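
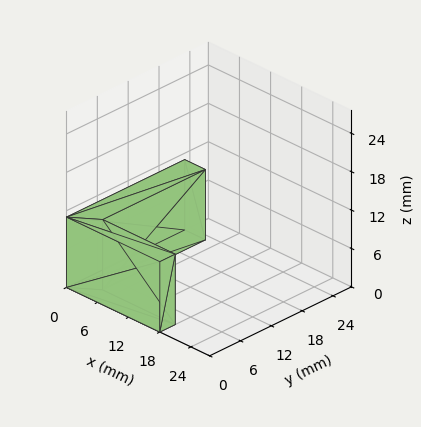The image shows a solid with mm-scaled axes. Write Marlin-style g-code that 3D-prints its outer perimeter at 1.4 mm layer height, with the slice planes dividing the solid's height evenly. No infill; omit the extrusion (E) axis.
Reading the render: the shape is an L-shaped prism: outer 18 × 23 mm, arm thicknesses ≈ 3 mm (horizontal) and 4 mm (vertical), extruded 11 mm in z (dimensions read to the nearest mm from the axis ticks). For the g-code, the solid's height is divided into equal slices at the stated Δz and each level perimeter traced with G1 moves after a G0 lift.

; perimeter-only toolpath
G21 ; units = mm
G90 ; absolute positioning
G28 ; home
; layer 1
G0 Z1.4
G0 X0.0 Y0.0
G1 X18.0 Y0.0
G1 X18.0 Y3.0
G1 X4.0 Y3.0
G1 X4.0 Y23.0
G1 X0.0 Y23.0
G1 X0.0 Y0.0
; layer 2
G0 Z2.8
G0 X0.0 Y0.0
G1 X18.0 Y0.0
G1 X18.0 Y3.0
G1 X4.0 Y3.0
G1 X4.0 Y23.0
G1 X0.0 Y23.0
G1 X0.0 Y0.0
; layer 3
G0 Z4.1
G0 X0.0 Y0.0
G1 X18.0 Y0.0
G1 X18.0 Y3.0
G1 X4.0 Y3.0
G1 X4.0 Y23.0
G1 X0.0 Y23.0
G1 X0.0 Y0.0
; layer 4
G0 Z5.5
G0 X0.0 Y0.0
G1 X18.0 Y0.0
G1 X18.0 Y3.0
G1 X4.0 Y3.0
G1 X4.0 Y23.0
G1 X0.0 Y23.0
G1 X0.0 Y0.0
; layer 5
G0 Z6.9
G0 X0.0 Y0.0
G1 X18.0 Y0.0
G1 X18.0 Y3.0
G1 X4.0 Y3.0
G1 X4.0 Y23.0
G1 X0.0 Y23.0
G1 X0.0 Y0.0
; layer 6
G0 Z8.2
G0 X0.0 Y0.0
G1 X18.0 Y0.0
G1 X18.0 Y3.0
G1 X4.0 Y3.0
G1 X4.0 Y23.0
G1 X0.0 Y23.0
G1 X0.0 Y0.0
; layer 7
G0 Z9.6
G0 X0.0 Y0.0
G1 X18.0 Y0.0
G1 X18.0 Y3.0
G1 X4.0 Y3.0
G1 X4.0 Y23.0
G1 X0.0 Y23.0
G1 X0.0 Y0.0
; layer 8
G0 Z11.0
G0 X0.0 Y0.0
G1 X18.0 Y0.0
G1 X18.0 Y3.0
G1 X4.0 Y3.0
G1 X4.0 Y23.0
G1 X0.0 Y23.0
G1 X0.0 Y0.0
M2 ; end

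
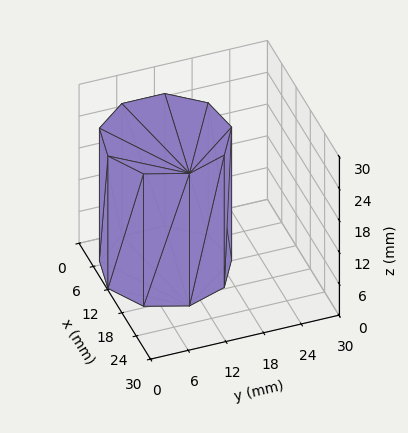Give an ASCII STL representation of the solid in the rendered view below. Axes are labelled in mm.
Reading the render: the shape is a regular 9-sided prism (a cylinder approximated with 9 flat sides), circumscribed radius ≈ 10 mm, height ≈ 25 mm (dimensions read to the nearest mm from the axis ticks). For the STL, each face is triangulated and given an outward normal.

solid part
  facet normal 0.0000 0.0000 -1.0000
    outer loop
      vertex 11.736 19.848 0.000
      vertex 17.660 16.428 0.000
      vertex 20.000 10.000 0.000
    endloop
  endfacet
  facet normal 0.0000 0.0000 -1.0000
    outer loop
      vertex 5.000 18.660 0.000
      vertex 11.736 19.848 0.000
      vertex 20.000 10.000 0.000
    endloop
  endfacet
  facet normal 0.0000 0.0000 -1.0000
    outer loop
      vertex 0.603 13.420 0.000
      vertex 5.000 18.660 0.000
      vertex 20.000 10.000 0.000
    endloop
  endfacet
  facet normal 0.0000 0.0000 -1.0000
    outer loop
      vertex 0.603 6.580 0.000
      vertex 0.603 13.420 0.000
      vertex 20.000 10.000 0.000
    endloop
  endfacet
  facet normal 0.0000 0.0000 -1.0000
    outer loop
      vertex 5.000 1.340 0.000
      vertex 0.603 6.580 0.000
      vertex 20.000 10.000 0.000
    endloop
  endfacet
  facet normal 0.0000 0.0000 -1.0000
    outer loop
      vertex 11.736 0.152 0.000
      vertex 5.000 1.340 0.000
      vertex 20.000 10.000 0.000
    endloop
  endfacet
  facet normal 0.0000 0.0000 -1.0000
    outer loop
      vertex 17.660 3.572 0.000
      vertex 11.736 0.152 0.000
      vertex 20.000 10.000 0.000
    endloop
  endfacet
  facet normal 0.0000 0.0000 1.0000
    outer loop
      vertex 20.000 10.000 25.000
      vertex 17.660 16.428 25.000
      vertex 11.736 19.848 25.000
    endloop
  endfacet
  facet normal 0.0000 0.0000 1.0000
    outer loop
      vertex 20.000 10.000 25.000
      vertex 11.736 19.848 25.000
      vertex 5.000 18.660 25.000
    endloop
  endfacet
  facet normal 0.0000 0.0000 1.0000
    outer loop
      vertex 20.000 10.000 25.000
      vertex 5.000 18.660 25.000
      vertex 0.603 13.420 25.000
    endloop
  endfacet
  facet normal 0.0000 0.0000 1.0000
    outer loop
      vertex 20.000 10.000 25.000
      vertex 0.603 13.420 25.000
      vertex 0.603 6.580 25.000
    endloop
  endfacet
  facet normal 0.0000 0.0000 1.0000
    outer loop
      vertex 20.000 10.000 25.000
      vertex 0.603 6.580 25.000
      vertex 5.000 1.340 25.000
    endloop
  endfacet
  facet normal 0.0000 0.0000 1.0000
    outer loop
      vertex 20.000 10.000 25.000
      vertex 5.000 1.340 25.000
      vertex 11.736 0.152 25.000
    endloop
  endfacet
  facet normal 0.0000 0.0000 1.0000
    outer loop
      vertex 20.000 10.000 25.000
      vertex 11.736 0.152 25.000
      vertex 17.660 3.572 25.000
    endloop
  endfacet
  facet normal 0.9397 0.3421 0.0000
    outer loop
      vertex 20.000 10.000 0.000
      vertex 17.660 16.428 0.000
      vertex 17.660 16.428 25.000
    endloop
  endfacet
  facet normal 0.9397 0.3421 0.0000
    outer loop
      vertex 20.000 10.000 0.000
      vertex 17.660 16.428 25.000
      vertex 20.000 10.000 25.000
    endloop
  endfacet
  facet normal 0.5000 0.8660 0.0000
    outer loop
      vertex 17.660 16.428 0.000
      vertex 11.736 19.848 0.000
      vertex 11.736 19.848 25.000
    endloop
  endfacet
  facet normal 0.5000 0.8660 0.0000
    outer loop
      vertex 17.660 16.428 0.000
      vertex 11.736 19.848 25.000
      vertex 17.660 16.428 25.000
    endloop
  endfacet
  facet normal -0.1737 0.9848 0.0000
    outer loop
      vertex 11.736 19.848 0.000
      vertex 5.000 18.660 0.000
      vertex 5.000 18.660 25.000
    endloop
  endfacet
  facet normal -0.1737 0.9848 0.0000
    outer loop
      vertex 11.736 19.848 0.000
      vertex 5.000 18.660 25.000
      vertex 11.736 19.848 25.000
    endloop
  endfacet
  facet normal -0.7660 0.6428 0.0000
    outer loop
      vertex 5.000 18.660 0.000
      vertex 0.603 13.420 0.000
      vertex 0.603 13.420 25.000
    endloop
  endfacet
  facet normal -0.7660 0.6428 0.0000
    outer loop
      vertex 5.000 18.660 0.000
      vertex 0.603 13.420 25.000
      vertex 5.000 18.660 25.000
    endloop
  endfacet
  facet normal -1.0000 0.0000 0.0000
    outer loop
      vertex 0.603 13.420 0.000
      vertex 0.603 6.580 0.000
      vertex 0.603 6.580 25.000
    endloop
  endfacet
  facet normal -1.0000 0.0000 0.0000
    outer loop
      vertex 0.603 13.420 0.000
      vertex 0.603 6.580 25.000
      vertex 0.603 13.420 25.000
    endloop
  endfacet
  facet normal -0.7660 -0.6428 0.0000
    outer loop
      vertex 0.603 6.580 0.000
      vertex 5.000 1.340 0.000
      vertex 5.000 1.340 25.000
    endloop
  endfacet
  facet normal -0.7660 -0.6428 0.0000
    outer loop
      vertex 0.603 6.580 0.000
      vertex 5.000 1.340 25.000
      vertex 0.603 6.580 25.000
    endloop
  endfacet
  facet normal -0.1737 -0.9848 0.0000
    outer loop
      vertex 5.000 1.340 0.000
      vertex 11.736 0.152 0.000
      vertex 11.736 0.152 25.000
    endloop
  endfacet
  facet normal -0.1737 -0.9848 0.0000
    outer loop
      vertex 5.000 1.340 0.000
      vertex 11.736 0.152 25.000
      vertex 5.000 1.340 25.000
    endloop
  endfacet
  facet normal 0.5000 -0.8660 0.0000
    outer loop
      vertex 11.736 0.152 0.000
      vertex 17.660 3.572 0.000
      vertex 17.660 3.572 25.000
    endloop
  endfacet
  facet normal 0.5000 -0.8660 0.0000
    outer loop
      vertex 11.736 0.152 0.000
      vertex 17.660 3.572 25.000
      vertex 11.736 0.152 25.000
    endloop
  endfacet
  facet normal 0.9397 -0.3421 0.0000
    outer loop
      vertex 17.660 3.572 0.000
      vertex 20.000 10.000 0.000
      vertex 20.000 10.000 25.000
    endloop
  endfacet
  facet normal 0.9397 -0.3421 0.0000
    outer loop
      vertex 17.660 3.572 0.000
      vertex 20.000 10.000 25.000
      vertex 17.660 3.572 25.000
    endloop
  endfacet
endsolid part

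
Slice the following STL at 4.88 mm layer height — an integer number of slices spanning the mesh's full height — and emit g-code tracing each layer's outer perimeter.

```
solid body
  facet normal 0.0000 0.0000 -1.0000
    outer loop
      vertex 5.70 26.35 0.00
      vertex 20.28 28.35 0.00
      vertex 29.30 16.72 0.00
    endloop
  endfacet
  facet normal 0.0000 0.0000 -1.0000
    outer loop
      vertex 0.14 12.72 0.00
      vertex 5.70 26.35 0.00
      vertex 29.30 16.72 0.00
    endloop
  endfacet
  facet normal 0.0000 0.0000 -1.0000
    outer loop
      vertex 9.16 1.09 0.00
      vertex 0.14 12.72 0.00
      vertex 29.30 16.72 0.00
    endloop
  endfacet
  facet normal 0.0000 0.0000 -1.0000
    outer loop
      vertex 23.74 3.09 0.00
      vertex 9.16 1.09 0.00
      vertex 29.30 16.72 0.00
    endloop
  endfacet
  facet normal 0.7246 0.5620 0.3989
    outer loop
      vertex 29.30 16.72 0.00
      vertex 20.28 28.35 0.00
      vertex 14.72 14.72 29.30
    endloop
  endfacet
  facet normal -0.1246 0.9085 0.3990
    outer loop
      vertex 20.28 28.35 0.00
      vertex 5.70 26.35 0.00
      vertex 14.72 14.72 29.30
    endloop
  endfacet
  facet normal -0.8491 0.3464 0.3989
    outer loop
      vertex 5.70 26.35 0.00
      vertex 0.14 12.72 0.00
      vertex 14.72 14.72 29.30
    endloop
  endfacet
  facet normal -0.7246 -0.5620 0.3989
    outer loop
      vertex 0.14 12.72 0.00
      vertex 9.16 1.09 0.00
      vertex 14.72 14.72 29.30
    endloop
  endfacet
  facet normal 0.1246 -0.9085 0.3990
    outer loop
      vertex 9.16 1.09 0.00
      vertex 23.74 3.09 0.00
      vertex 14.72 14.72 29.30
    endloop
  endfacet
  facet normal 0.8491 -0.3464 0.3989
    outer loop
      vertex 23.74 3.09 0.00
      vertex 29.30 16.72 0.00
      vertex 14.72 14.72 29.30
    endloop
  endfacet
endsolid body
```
; perimeter-only toolpath
G21 ; units = mm
G90 ; absolute positioning
G28 ; home
; layer 1
G0 Z4.88
G0 X26.87 Y16.39
G1 X19.35 Y26.08
G1 X7.20 Y24.41
G1 X2.57 Y13.05
G1 X10.09 Y3.36
G1 X22.24 Y5.03
G1 X26.87 Y16.39
; layer 2
G0 Z9.77
G0 X24.44 Y16.05
G1 X18.43 Y23.81
G1 X8.71 Y22.47
G1 X5.00 Y13.39
G1 X11.01 Y5.63
G1 X20.73 Y6.97
G1 X24.44 Y16.05
; layer 3
G0 Z14.65
G0 X22.01 Y15.72
G1 X17.50 Y21.54
G1 X10.21 Y20.54
G1 X7.43 Y13.72
G1 X11.94 Y7.91
G1 X19.23 Y8.91
G1 X22.01 Y15.72
; layer 4
G0 Z19.53
G0 X19.58 Y15.39
G1 X16.57 Y19.26
G1 X11.71 Y18.60
G1 X9.86 Y14.05
G1 X12.87 Y10.18
G1 X17.73 Y10.84
G1 X19.58 Y15.39
; layer 5
G0 Z24.42
G0 X17.15 Y15.05
G1 X15.65 Y16.99
G1 X13.22 Y16.66
G1 X12.29 Y14.39
G1 X13.79 Y12.45
G1 X16.22 Y12.78
G1 X17.15 Y15.05
M2 ; end

The solid is a regular 6-sided pyramid, base circumscribed radius ≈ 14.7 mm, apex at z ≈ 29.3 mm. Slicing at Δz = 4.88 mm — 6 equal slices spanning the solid's height, so layer i sits at z = i·h/6 — gives 5 non-empty perimeters. Each is a 6-segment closed polygon; G0 lifts to the layer z and rapids to the start vertex, then G1 traces the edges. The cross-section shrinks linearly with z (the slice at the apex is degenerate and omitted).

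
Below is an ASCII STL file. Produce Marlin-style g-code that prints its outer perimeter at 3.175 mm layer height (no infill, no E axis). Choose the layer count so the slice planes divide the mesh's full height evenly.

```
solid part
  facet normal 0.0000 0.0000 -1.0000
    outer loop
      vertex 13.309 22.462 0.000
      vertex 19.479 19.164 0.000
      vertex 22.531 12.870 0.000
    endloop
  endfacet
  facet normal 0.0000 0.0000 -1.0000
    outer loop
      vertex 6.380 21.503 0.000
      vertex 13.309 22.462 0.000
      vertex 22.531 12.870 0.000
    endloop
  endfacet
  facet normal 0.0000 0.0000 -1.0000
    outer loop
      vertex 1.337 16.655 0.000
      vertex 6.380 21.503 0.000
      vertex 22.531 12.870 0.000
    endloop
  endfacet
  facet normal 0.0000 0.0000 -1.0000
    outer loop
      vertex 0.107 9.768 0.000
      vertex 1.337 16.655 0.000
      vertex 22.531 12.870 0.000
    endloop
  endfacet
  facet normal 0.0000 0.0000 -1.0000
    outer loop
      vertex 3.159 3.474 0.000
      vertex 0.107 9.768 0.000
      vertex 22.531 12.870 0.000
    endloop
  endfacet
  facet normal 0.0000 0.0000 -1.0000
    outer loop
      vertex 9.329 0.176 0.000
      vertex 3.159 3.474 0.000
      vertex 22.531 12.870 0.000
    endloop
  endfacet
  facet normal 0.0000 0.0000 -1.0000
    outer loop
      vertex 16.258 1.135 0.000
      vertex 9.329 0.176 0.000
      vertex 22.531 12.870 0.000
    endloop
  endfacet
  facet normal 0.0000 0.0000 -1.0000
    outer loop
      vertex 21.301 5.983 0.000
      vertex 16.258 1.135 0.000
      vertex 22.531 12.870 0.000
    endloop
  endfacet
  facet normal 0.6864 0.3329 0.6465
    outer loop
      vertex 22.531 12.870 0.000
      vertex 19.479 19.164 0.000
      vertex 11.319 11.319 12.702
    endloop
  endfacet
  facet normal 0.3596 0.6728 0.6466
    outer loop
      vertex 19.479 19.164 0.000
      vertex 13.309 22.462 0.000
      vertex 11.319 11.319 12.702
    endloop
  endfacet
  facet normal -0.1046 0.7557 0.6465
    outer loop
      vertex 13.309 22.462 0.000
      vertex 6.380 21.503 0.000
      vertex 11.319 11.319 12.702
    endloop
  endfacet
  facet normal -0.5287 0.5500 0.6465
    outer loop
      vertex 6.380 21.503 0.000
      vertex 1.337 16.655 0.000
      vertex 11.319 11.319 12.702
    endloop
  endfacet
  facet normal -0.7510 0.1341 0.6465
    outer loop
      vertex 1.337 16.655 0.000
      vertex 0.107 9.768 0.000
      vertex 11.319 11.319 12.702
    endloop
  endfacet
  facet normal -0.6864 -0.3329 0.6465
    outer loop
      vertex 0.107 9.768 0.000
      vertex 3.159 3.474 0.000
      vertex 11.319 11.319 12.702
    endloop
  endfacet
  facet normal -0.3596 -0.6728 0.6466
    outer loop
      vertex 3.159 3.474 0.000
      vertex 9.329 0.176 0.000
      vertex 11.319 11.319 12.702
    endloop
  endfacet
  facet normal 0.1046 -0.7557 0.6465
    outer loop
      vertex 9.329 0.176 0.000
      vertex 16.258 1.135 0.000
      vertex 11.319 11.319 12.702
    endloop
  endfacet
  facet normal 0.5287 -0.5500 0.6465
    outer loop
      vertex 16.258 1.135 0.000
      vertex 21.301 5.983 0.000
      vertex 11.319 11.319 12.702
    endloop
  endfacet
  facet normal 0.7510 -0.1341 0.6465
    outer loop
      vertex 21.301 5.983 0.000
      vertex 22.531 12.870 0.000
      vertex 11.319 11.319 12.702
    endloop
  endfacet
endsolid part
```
; perimeter-only toolpath
G21 ; units = mm
G90 ; absolute positioning
G28 ; home
; layer 1
G0 Z3.175
G0 X19.728 Y12.482
G1 X17.439 Y17.203
G1 X12.812 Y19.676
G1 X7.615 Y18.957
G1 X3.833 Y15.321
G1 X2.910 Y10.156
G1 X5.199 Y5.435
G1 X9.827 Y2.962
G1 X15.023 Y3.681
G1 X18.805 Y7.317
G1 X19.728 Y12.482
; layer 2
G0 Z6.351
G0 X16.925 Y12.095
G1 X15.399 Y15.242
G1 X12.314 Y16.890
G1 X8.850 Y16.411
G1 X6.328 Y13.987
G1 X5.713 Y10.544
G1 X7.239 Y7.397
G1 X10.324 Y5.748
G1 X13.788 Y6.227
G1 X16.310 Y8.651
G1 X16.925 Y12.095
; layer 3
G0 Z9.527
G0 X14.122 Y11.707
G1 X13.359 Y13.280
G1 X11.816 Y14.105
G1 X10.084 Y13.865
G1 X8.824 Y12.653
G1 X8.516 Y10.931
G1 X9.279 Y9.358
G1 X10.822 Y8.533
G1 X12.554 Y8.773
G1 X13.814 Y9.985
G1 X14.122 Y11.707
M2 ; end

The solid is a regular 10-sided pyramid, base circumscribed radius ≈ 11.3 mm, apex at z ≈ 12.7 mm. Slicing at Δz = 3.175 mm — 4 equal slices spanning the solid's height, so layer i sits at z = i·h/4 — gives 3 non-empty perimeters. Each is a 10-segment closed polygon; G0 lifts to the layer z and rapids to the start vertex, then G1 traces the edges. The cross-section shrinks linearly with z (the slice at the apex is degenerate and omitted).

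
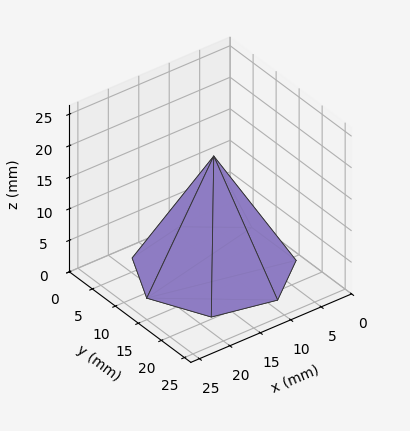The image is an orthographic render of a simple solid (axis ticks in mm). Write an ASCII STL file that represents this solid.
Reading the render: the shape is a regular 7-sided pyramid, base circumscribed radius ≈ 11 mm, apex at z ≈ 18 mm (dimensions read to the nearest mm from the axis ticks). For the STL, each face is triangulated and given an outward normal.

solid part
  facet normal 0.0000 0.0000 -1.0000
    outer loop
      vertex 8.6 21.7 0.0
      vertex 17.9 19.6 0.0
      vertex 22.0 11.0 0.0
    endloop
  endfacet
  facet normal 0.0000 0.0000 -1.0000
    outer loop
      vertex 1.1 15.8 0.0
      vertex 8.6 21.7 0.0
      vertex 22.0 11.0 0.0
    endloop
  endfacet
  facet normal 0.0000 0.0000 -1.0000
    outer loop
      vertex 1.1 6.2 0.0
      vertex 1.1 15.8 0.0
      vertex 22.0 11.0 0.0
    endloop
  endfacet
  facet normal 0.0000 0.0000 -1.0000
    outer loop
      vertex 8.6 0.3 0.0
      vertex 1.1 6.2 0.0
      vertex 22.0 11.0 0.0
    endloop
  endfacet
  facet normal 0.0000 0.0000 -1.0000
    outer loop
      vertex 17.9 2.4 0.0
      vertex 8.6 0.3 0.0
      vertex 22.0 11.0 0.0
    endloop
  endfacet
  facet normal 0.7904 0.3768 0.4830
    outer loop
      vertex 22.0 11.0 0.0
      vertex 17.9 19.6 0.0
      vertex 11.0 11.0 18.0
    endloop
  endfacet
  facet normal 0.1930 0.8545 0.4822
    outer loop
      vertex 17.9 19.6 0.0
      vertex 8.6 21.7 0.0
      vertex 11.0 11.0 18.0
    endloop
  endfacet
  facet normal -0.5418 0.6888 0.4817
    outer loop
      vertex 8.6 21.7 0.0
      vertex 1.1 15.8 0.0
      vertex 11.0 11.0 18.0
    endloop
  endfacet
  facet normal -0.8762 0.0000 0.4819
    outer loop
      vertex 1.1 15.8 0.0
      vertex 1.1 6.2 0.0
      vertex 11.0 11.0 18.0
    endloop
  endfacet
  facet normal -0.5418 -0.6888 0.4817
    outer loop
      vertex 1.1 6.2 0.0
      vertex 8.6 0.3 0.0
      vertex 11.0 11.0 18.0
    endloop
  endfacet
  facet normal 0.1930 -0.8545 0.4822
    outer loop
      vertex 8.6 0.3 0.0
      vertex 17.9 2.4 0.0
      vertex 11.0 11.0 18.0
    endloop
  endfacet
  facet normal 0.7904 -0.3768 0.4830
    outer loop
      vertex 17.9 2.4 0.0
      vertex 22.0 11.0 0.0
      vertex 11.0 11.0 18.0
    endloop
  endfacet
endsolid part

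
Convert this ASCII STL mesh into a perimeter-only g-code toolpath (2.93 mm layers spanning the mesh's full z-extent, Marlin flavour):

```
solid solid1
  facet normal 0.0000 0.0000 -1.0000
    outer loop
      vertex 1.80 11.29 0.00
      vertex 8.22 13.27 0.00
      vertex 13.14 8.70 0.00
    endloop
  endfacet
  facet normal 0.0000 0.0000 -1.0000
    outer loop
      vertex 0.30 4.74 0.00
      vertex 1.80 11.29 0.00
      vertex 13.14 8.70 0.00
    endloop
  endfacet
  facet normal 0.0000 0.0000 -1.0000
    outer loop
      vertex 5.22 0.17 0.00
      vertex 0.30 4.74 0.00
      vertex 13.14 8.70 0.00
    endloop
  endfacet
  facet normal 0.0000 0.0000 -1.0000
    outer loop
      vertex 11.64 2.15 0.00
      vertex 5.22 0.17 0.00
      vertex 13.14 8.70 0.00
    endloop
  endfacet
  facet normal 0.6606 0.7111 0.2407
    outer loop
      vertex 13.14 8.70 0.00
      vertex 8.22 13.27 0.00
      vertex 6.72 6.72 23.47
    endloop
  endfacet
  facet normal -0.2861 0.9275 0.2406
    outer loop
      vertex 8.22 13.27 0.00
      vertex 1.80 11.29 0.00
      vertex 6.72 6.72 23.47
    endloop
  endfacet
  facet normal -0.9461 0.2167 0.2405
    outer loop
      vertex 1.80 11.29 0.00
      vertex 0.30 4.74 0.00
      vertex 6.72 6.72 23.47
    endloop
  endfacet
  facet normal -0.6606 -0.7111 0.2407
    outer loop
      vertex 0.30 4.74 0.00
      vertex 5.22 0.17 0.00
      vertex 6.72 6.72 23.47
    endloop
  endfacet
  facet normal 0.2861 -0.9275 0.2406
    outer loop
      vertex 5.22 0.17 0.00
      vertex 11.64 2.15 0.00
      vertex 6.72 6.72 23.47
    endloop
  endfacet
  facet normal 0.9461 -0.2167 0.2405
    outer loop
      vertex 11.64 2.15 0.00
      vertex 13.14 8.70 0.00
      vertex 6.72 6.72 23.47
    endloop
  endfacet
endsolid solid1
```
; perimeter-only toolpath
G21 ; units = mm
G90 ; absolute positioning
G28 ; home
; layer 1
G0 Z2.93
G0 X12.34 Y8.45
G1 X8.03 Y12.45
G1 X2.42 Y10.72
G1 X1.10 Y4.99
G1 X5.41 Y0.99
G1 X11.03 Y2.72
G1 X12.34 Y8.45
; layer 2
G0 Z5.87
G0 X11.54 Y8.21
G1 X7.85 Y11.63
G1 X3.03 Y10.15
G1 X1.90 Y5.24
G1 X5.59 Y1.81
G1 X10.41 Y3.29
G1 X11.54 Y8.21
; layer 3
G0 Z8.80
G0 X10.73 Y7.96
G1 X7.66 Y10.81
G1 X3.65 Y9.58
G1 X2.71 Y5.48
G1 X5.78 Y2.63
G1 X9.79 Y3.86
G1 X10.73 Y7.96
; layer 4
G0 Z11.73
G0 X9.93 Y7.71
G1 X7.47 Y9.99
G1 X4.26 Y9.00
G1 X3.51 Y5.73
G1 X5.97 Y3.44
G1 X9.18 Y4.43
G1 X9.93 Y7.71
; layer 5
G0 Z14.67
G0 X9.13 Y7.46
G1 X7.28 Y9.18
G1 X4.88 Y8.43
G1 X4.31 Y5.98
G1 X6.16 Y4.26
G1 X8.57 Y5.01
G1 X9.13 Y7.46
; layer 6
G0 Z17.60
G0 X8.32 Y7.21
G1 X7.10 Y8.36
G1 X5.49 Y7.86
G1 X5.12 Y6.22
G1 X6.34 Y5.08
G1 X7.95 Y5.58
G1 X8.32 Y7.21
; layer 7
G0 Z20.54
G0 X7.52 Y6.97
G1 X6.91 Y7.54
G1 X6.10 Y7.29
G1 X5.92 Y6.47
G1 X6.53 Y5.90
G1 X7.33 Y6.15
G1 X7.52 Y6.97
M2 ; end

The solid is a regular 6-sided pyramid, base circumscribed radius ≈ 6.72 mm, apex at z ≈ 23.5 mm. Slicing at Δz = 2.93 mm — 8 equal slices spanning the solid's height, so layer i sits at z = i·h/8 — gives 7 non-empty perimeters. Each is a 6-segment closed polygon; G0 lifts to the layer z and rapids to the start vertex, then G1 traces the edges. The cross-section shrinks linearly with z (the slice at the apex is degenerate and omitted).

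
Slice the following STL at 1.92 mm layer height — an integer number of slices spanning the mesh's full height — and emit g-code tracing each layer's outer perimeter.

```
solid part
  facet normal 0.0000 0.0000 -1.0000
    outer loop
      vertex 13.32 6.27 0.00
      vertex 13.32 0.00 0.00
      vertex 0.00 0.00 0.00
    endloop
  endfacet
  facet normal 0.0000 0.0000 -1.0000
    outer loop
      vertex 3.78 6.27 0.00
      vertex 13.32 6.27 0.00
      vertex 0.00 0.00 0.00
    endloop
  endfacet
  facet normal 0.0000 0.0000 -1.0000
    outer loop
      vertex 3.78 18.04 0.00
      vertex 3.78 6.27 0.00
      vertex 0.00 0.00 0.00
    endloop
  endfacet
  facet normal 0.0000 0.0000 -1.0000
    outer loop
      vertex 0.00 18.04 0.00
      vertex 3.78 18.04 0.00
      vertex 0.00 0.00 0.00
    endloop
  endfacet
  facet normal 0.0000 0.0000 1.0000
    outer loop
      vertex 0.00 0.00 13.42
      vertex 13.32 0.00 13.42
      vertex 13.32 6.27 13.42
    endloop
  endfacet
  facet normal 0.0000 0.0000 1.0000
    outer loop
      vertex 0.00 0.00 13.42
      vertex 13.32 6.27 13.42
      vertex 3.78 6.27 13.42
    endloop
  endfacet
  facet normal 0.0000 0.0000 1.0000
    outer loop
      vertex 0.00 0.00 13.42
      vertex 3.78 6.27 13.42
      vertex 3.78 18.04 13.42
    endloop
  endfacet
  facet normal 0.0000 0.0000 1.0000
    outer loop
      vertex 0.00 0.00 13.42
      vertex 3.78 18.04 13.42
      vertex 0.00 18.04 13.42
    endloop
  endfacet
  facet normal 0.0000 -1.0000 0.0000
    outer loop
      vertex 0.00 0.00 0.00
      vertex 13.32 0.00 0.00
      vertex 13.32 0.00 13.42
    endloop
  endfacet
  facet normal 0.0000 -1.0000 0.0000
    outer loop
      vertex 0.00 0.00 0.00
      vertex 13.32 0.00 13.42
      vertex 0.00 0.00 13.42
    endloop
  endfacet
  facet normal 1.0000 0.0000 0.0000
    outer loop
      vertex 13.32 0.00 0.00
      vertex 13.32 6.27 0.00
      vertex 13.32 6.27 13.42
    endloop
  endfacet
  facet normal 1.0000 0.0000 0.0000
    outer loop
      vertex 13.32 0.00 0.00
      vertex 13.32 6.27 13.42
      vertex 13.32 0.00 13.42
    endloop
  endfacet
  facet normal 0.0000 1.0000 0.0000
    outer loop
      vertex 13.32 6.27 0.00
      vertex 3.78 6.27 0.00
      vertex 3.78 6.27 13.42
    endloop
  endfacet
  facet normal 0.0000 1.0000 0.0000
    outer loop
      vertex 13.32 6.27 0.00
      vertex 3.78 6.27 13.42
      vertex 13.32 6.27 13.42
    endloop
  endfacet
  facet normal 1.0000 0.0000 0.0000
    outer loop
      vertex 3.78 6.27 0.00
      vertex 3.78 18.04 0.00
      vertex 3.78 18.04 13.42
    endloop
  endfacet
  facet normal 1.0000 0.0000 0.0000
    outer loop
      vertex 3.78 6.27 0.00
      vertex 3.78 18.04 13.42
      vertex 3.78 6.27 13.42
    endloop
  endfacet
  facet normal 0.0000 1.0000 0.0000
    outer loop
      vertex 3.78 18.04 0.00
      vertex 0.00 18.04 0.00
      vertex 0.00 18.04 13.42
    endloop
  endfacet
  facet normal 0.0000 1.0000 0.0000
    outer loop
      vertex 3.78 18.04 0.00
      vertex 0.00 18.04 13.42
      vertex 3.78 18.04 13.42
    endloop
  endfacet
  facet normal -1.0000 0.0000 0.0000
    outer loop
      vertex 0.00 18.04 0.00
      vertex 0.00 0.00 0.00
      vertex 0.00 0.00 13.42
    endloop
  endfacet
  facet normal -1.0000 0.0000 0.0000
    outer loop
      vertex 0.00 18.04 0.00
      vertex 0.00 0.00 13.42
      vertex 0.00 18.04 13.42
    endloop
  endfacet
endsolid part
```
; perimeter-only toolpath
G21 ; units = mm
G90 ; absolute positioning
G28 ; home
; layer 1
G0 Z1.92
G0 X0.00 Y0.00
G1 X13.32 Y0.00
G1 X13.32 Y6.27
G1 X3.78 Y6.27
G1 X3.78 Y18.04
G1 X0.00 Y18.04
G1 X0.00 Y0.00
; layer 2
G0 Z3.83
G0 X0.00 Y0.00
G1 X13.32 Y0.00
G1 X13.32 Y6.27
G1 X3.78 Y6.27
G1 X3.78 Y18.04
G1 X0.00 Y18.04
G1 X0.00 Y0.00
; layer 3
G0 Z5.75
G0 X0.00 Y0.00
G1 X13.32 Y0.00
G1 X13.32 Y6.27
G1 X3.78 Y6.27
G1 X3.78 Y18.04
G1 X0.00 Y18.04
G1 X0.00 Y0.00
; layer 4
G0 Z7.67
G0 X0.00 Y0.00
G1 X13.32 Y0.00
G1 X13.32 Y6.27
G1 X3.78 Y6.27
G1 X3.78 Y18.04
G1 X0.00 Y18.04
G1 X0.00 Y0.00
; layer 5
G0 Z9.59
G0 X0.00 Y0.00
G1 X13.32 Y0.00
G1 X13.32 Y6.27
G1 X3.78 Y6.27
G1 X3.78 Y18.04
G1 X0.00 Y18.04
G1 X0.00 Y0.00
; layer 6
G0 Z11.50
G0 X0.00 Y0.00
G1 X13.32 Y0.00
G1 X13.32 Y6.27
G1 X3.78 Y6.27
G1 X3.78 Y18.04
G1 X0.00 Y18.04
G1 X0.00 Y0.00
; layer 7
G0 Z13.42
G0 X0.00 Y0.00
G1 X13.32 Y0.00
G1 X13.32 Y6.27
G1 X3.78 Y6.27
G1 X3.78 Y18.04
G1 X0.00 Y18.04
G1 X0.00 Y0.00
M2 ; end

The solid is an L-shaped prism: outer 13.3 × 18 mm, arm thicknesses ≈ 6.27 mm (horizontal) and 3.78 mm (vertical), extruded 13.4 mm in z. Slicing at Δz = 1.92 mm — 7 equal slices spanning the solid's height, so layer i sits at z = i·h/7 — gives 7 non-empty perimeters. Each is a 6-segment closed polygon; G0 lifts to the layer z and rapids to the start vertex, then G1 traces the edges.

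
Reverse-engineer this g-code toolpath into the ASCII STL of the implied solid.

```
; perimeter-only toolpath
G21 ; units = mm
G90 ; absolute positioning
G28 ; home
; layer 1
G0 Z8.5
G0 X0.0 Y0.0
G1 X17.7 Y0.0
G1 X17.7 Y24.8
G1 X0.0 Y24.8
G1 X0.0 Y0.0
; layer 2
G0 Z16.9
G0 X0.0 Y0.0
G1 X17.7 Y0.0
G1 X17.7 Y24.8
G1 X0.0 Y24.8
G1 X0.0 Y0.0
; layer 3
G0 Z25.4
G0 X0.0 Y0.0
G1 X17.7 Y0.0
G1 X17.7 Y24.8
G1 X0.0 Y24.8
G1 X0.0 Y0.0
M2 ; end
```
solid part
  facet normal 0.0000 0.0000 -1.0000
    outer loop
      vertex 17.7 24.8 0.0
      vertex 17.7 0.0 0.0
      vertex 0.0 0.0 0.0
    endloop
  endfacet
  facet normal 0.0000 0.0000 -1.0000
    outer loop
      vertex 0.0 24.8 0.0
      vertex 17.7 24.8 0.0
      vertex 0.0 0.0 0.0
    endloop
  endfacet
  facet normal 0.0000 0.0000 1.0000
    outer loop
      vertex 0.0 0.0 25.4
      vertex 17.7 0.0 25.4
      vertex 17.7 24.8 25.4
    endloop
  endfacet
  facet normal 0.0000 0.0000 1.0000
    outer loop
      vertex 0.0 0.0 25.4
      vertex 17.7 24.8 25.4
      vertex 0.0 24.8 25.4
    endloop
  endfacet
  facet normal 0.0000 -1.0000 0.0000
    outer loop
      vertex 0.0 0.0 0.0
      vertex 17.7 0.0 0.0
      vertex 17.7 0.0 25.4
    endloop
  endfacet
  facet normal 0.0000 -1.0000 0.0000
    outer loop
      vertex 0.0 0.0 0.0
      vertex 17.7 0.0 25.4
      vertex 0.0 0.0 25.4
    endloop
  endfacet
  facet normal 0.0000 1.0000 0.0000
    outer loop
      vertex 17.7 24.8 25.4
      vertex 17.7 24.8 0.0
      vertex 0.0 24.8 0.0
    endloop
  endfacet
  facet normal 0.0000 1.0000 0.0000
    outer loop
      vertex 0.0 24.8 25.4
      vertex 17.7 24.8 25.4
      vertex 0.0 24.8 0.0
    endloop
  endfacet
  facet normal -1.0000 0.0000 0.0000
    outer loop
      vertex 0.0 24.8 25.4
      vertex 0.0 24.8 0.0
      vertex 0.0 0.0 0.0
    endloop
  endfacet
  facet normal -1.0000 0.0000 0.0000
    outer loop
      vertex 0.0 0.0 25.4
      vertex 0.0 24.8 25.4
      vertex 0.0 0.0 0.0
    endloop
  endfacet
  facet normal 1.0000 0.0000 0.0000
    outer loop
      vertex 17.7 0.0 0.0
      vertex 17.7 24.8 0.0
      vertex 17.7 24.8 25.4
    endloop
  endfacet
  facet normal 1.0000 0.0000 0.0000
    outer loop
      vertex 17.7 0.0 0.0
      vertex 17.7 24.8 25.4
      vertex 17.7 0.0 25.4
    endloop
  endfacet
endsolid part

The G0 Z moves step by Δz≈8.5 mm. Every layer's G1 loop is the same polygon, so the solid is a straight extrusion of it from z=0 to z≈25.4. Closing with flat bottom and top caps and triangulating gives 12 facets — a rectangular box, roughly 17.7 × 24.8 mm footprint and 25.4 mm tall.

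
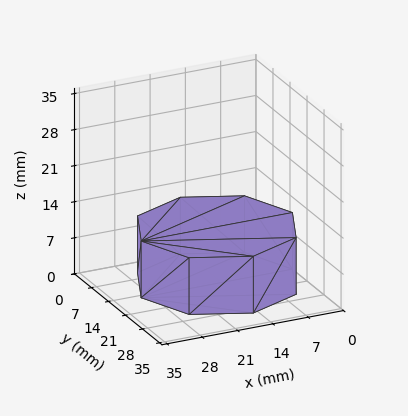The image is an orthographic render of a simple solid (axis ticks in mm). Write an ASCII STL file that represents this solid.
Reading the render: the shape is a regular 8-sided prism (a cylinder approximated with 8 flat sides), circumscribed radius ≈ 15 mm, height ≈ 11 mm (dimensions read to the nearest mm from the axis ticks). For the STL, each face is triangulated and given an outward normal.

solid part
  facet normal 0.0000 0.0000 -1.0000
    outer loop
      vertex 15.00 30.00 0.00
      vertex 25.61 25.61 0.00
      vertex 30.00 15.00 0.00
    endloop
  endfacet
  facet normal 0.0000 0.0000 -1.0000
    outer loop
      vertex 4.39 25.61 0.00
      vertex 15.00 30.00 0.00
      vertex 30.00 15.00 0.00
    endloop
  endfacet
  facet normal 0.0000 0.0000 -1.0000
    outer loop
      vertex 0.00 15.00 0.00
      vertex 4.39 25.61 0.00
      vertex 30.00 15.00 0.00
    endloop
  endfacet
  facet normal 0.0000 0.0000 -1.0000
    outer loop
      vertex 4.39 4.39 0.00
      vertex 0.00 15.00 0.00
      vertex 30.00 15.00 0.00
    endloop
  endfacet
  facet normal 0.0000 0.0000 -1.0000
    outer loop
      vertex 15.00 0.00 0.00
      vertex 4.39 4.39 0.00
      vertex 30.00 15.00 0.00
    endloop
  endfacet
  facet normal 0.0000 0.0000 -1.0000
    outer loop
      vertex 25.61 4.39 0.00
      vertex 15.00 0.00 0.00
      vertex 30.00 15.00 0.00
    endloop
  endfacet
  facet normal 0.0000 0.0000 1.0000
    outer loop
      vertex 30.00 15.00 11.00
      vertex 25.61 25.61 11.00
      vertex 15.00 30.00 11.00
    endloop
  endfacet
  facet normal 0.0000 0.0000 1.0000
    outer loop
      vertex 30.00 15.00 11.00
      vertex 15.00 30.00 11.00
      vertex 4.39 25.61 11.00
    endloop
  endfacet
  facet normal 0.0000 0.0000 1.0000
    outer loop
      vertex 30.00 15.00 11.00
      vertex 4.39 25.61 11.00
      vertex 0.00 15.00 11.00
    endloop
  endfacet
  facet normal 0.0000 0.0000 1.0000
    outer loop
      vertex 30.00 15.00 11.00
      vertex 0.00 15.00 11.00
      vertex 4.39 4.39 11.00
    endloop
  endfacet
  facet normal 0.0000 0.0000 1.0000
    outer loop
      vertex 30.00 15.00 11.00
      vertex 4.39 4.39 11.00
      vertex 15.00 0.00 11.00
    endloop
  endfacet
  facet normal 0.0000 0.0000 1.0000
    outer loop
      vertex 30.00 15.00 11.00
      vertex 15.00 0.00 11.00
      vertex 25.61 4.39 11.00
    endloop
  endfacet
  facet normal 0.9240 0.3823 0.0000
    outer loop
      vertex 30.00 15.00 0.00
      vertex 25.61 25.61 0.00
      vertex 25.61 25.61 11.00
    endloop
  endfacet
  facet normal 0.9240 0.3823 0.0000
    outer loop
      vertex 30.00 15.00 0.00
      vertex 25.61 25.61 11.00
      vertex 30.00 15.00 11.00
    endloop
  endfacet
  facet normal 0.3823 0.9240 0.0000
    outer loop
      vertex 25.61 25.61 0.00
      vertex 15.00 30.00 0.00
      vertex 15.00 30.00 11.00
    endloop
  endfacet
  facet normal 0.3823 0.9240 0.0000
    outer loop
      vertex 25.61 25.61 0.00
      vertex 15.00 30.00 11.00
      vertex 25.61 25.61 11.00
    endloop
  endfacet
  facet normal -0.3823 0.9240 0.0000
    outer loop
      vertex 15.00 30.00 0.00
      vertex 4.39 25.61 0.00
      vertex 4.39 25.61 11.00
    endloop
  endfacet
  facet normal -0.3823 0.9240 0.0000
    outer loop
      vertex 15.00 30.00 0.00
      vertex 4.39 25.61 11.00
      vertex 15.00 30.00 11.00
    endloop
  endfacet
  facet normal -0.9240 0.3823 0.0000
    outer loop
      vertex 4.39 25.61 0.00
      vertex 0.00 15.00 0.00
      vertex 0.00 15.00 11.00
    endloop
  endfacet
  facet normal -0.9240 0.3823 0.0000
    outer loop
      vertex 4.39 25.61 0.00
      vertex 0.00 15.00 11.00
      vertex 4.39 25.61 11.00
    endloop
  endfacet
  facet normal -0.9240 -0.3823 0.0000
    outer loop
      vertex 0.00 15.00 0.00
      vertex 4.39 4.39 0.00
      vertex 4.39 4.39 11.00
    endloop
  endfacet
  facet normal -0.9240 -0.3823 0.0000
    outer loop
      vertex 0.00 15.00 0.00
      vertex 4.39 4.39 11.00
      vertex 0.00 15.00 11.00
    endloop
  endfacet
  facet normal -0.3823 -0.9240 0.0000
    outer loop
      vertex 4.39 4.39 0.00
      vertex 15.00 0.00 0.00
      vertex 15.00 0.00 11.00
    endloop
  endfacet
  facet normal -0.3823 -0.9240 0.0000
    outer loop
      vertex 4.39 4.39 0.00
      vertex 15.00 0.00 11.00
      vertex 4.39 4.39 11.00
    endloop
  endfacet
  facet normal 0.3823 -0.9240 0.0000
    outer loop
      vertex 15.00 0.00 0.00
      vertex 25.61 4.39 0.00
      vertex 25.61 4.39 11.00
    endloop
  endfacet
  facet normal 0.3823 -0.9240 0.0000
    outer loop
      vertex 15.00 0.00 0.00
      vertex 25.61 4.39 11.00
      vertex 15.00 0.00 11.00
    endloop
  endfacet
  facet normal 0.9240 -0.3823 0.0000
    outer loop
      vertex 25.61 4.39 0.00
      vertex 30.00 15.00 0.00
      vertex 30.00 15.00 11.00
    endloop
  endfacet
  facet normal 0.9240 -0.3823 0.0000
    outer loop
      vertex 25.61 4.39 0.00
      vertex 30.00 15.00 11.00
      vertex 25.61 4.39 11.00
    endloop
  endfacet
endsolid part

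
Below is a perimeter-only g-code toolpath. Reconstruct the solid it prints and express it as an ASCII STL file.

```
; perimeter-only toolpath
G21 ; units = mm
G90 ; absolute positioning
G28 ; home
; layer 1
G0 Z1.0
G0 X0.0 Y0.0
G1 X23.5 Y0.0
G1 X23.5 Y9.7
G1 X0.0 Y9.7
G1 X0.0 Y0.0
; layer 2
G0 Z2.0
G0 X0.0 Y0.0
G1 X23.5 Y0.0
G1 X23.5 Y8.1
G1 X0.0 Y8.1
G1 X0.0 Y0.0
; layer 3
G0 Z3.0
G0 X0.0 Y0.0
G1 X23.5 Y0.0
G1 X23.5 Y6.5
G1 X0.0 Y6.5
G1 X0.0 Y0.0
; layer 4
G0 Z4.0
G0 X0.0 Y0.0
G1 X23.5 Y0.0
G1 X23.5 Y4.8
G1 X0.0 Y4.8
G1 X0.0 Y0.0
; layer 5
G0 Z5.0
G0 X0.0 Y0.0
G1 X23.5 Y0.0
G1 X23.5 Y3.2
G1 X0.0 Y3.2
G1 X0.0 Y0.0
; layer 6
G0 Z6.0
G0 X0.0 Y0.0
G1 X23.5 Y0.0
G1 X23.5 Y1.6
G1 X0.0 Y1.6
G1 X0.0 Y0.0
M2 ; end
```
solid part
  facet normal 0.0000 0.0000 -1.0000
    outer loop
      vertex 23.5 11.3 0.0
      vertex 23.5 0.0 0.0
      vertex 0.0 0.0 0.0
    endloop
  endfacet
  facet normal 0.0000 0.0000 -1.0000
    outer loop
      vertex 0.0 11.3 0.0
      vertex 23.5 11.3 0.0
      vertex 0.0 0.0 0.0
    endloop
  endfacet
  facet normal 0.0000 -1.0000 0.0000
    outer loop
      vertex 0.0 0.0 0.0
      vertex 23.5 0.0 0.0
      vertex 23.5 0.0 7.0
    endloop
  endfacet
  facet normal 0.0000 -1.0000 0.0000
    outer loop
      vertex 0.0 0.0 0.0
      vertex 23.5 0.0 7.0
      vertex 0.0 0.0 7.0
    endloop
  endfacet
  facet normal 0.0000 0.5266 0.8501
    outer loop
      vertex 0.0 0.0 7.0
      vertex 23.5 0.0 7.0
      vertex 23.5 11.3 0.0
    endloop
  endfacet
  facet normal 0.0000 0.5266 0.8501
    outer loop
      vertex 0.0 0.0 7.0
      vertex 23.5 11.3 0.0
      vertex 0.0 11.3 0.0
    endloop
  endfacet
  facet normal -1.0000 0.0000 0.0000
    outer loop
      vertex 0.0 0.0 7.0
      vertex 0.0 11.3 0.0
      vertex 0.0 0.0 0.0
    endloop
  endfacet
  facet normal 1.0000 0.0000 0.0000
    outer loop
      vertex 23.5 0.0 0.0
      vertex 23.5 11.3 0.0
      vertex 23.5 0.0 7.0
    endloop
  endfacet
endsolid part

The G0 Z moves step by Δz≈1.0 mm. The G1 loops shrink linearly with z, so the solid tapers from its base footprint up to z≈7. Closing with a flat bottom cap and the tapered top and triangulating gives 8 facets — a wedge (ramp): 23.5 × 11.3 mm base, rising to 7 mm along the y=0 edge and sloping linearly to z=0 at y=11.3.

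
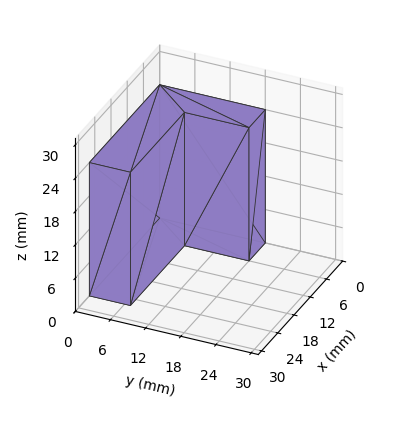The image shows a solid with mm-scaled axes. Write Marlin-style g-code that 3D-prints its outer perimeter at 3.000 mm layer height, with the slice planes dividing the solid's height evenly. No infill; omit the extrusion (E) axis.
Reading the render: the shape is an L-shaped prism: outer 26 × 18 mm, arm thicknesses ≈ 7 mm (horizontal) and 6 mm (vertical), extruded 24 mm in z (dimensions read to the nearest mm from the axis ticks). For the g-code, the solid's height is divided into equal slices at the stated Δz and each level perimeter traced with G1 moves after a G0 lift.

; perimeter-only toolpath
G21 ; units = mm
G90 ; absolute positioning
G28 ; home
; layer 1
G0 Z3.000
G0 X0.000 Y0.000
G1 X26.000 Y0.000
G1 X26.000 Y7.000
G1 X6.000 Y7.000
G1 X6.000 Y18.000
G1 X0.000 Y18.000
G1 X0.000 Y0.000
; layer 2
G0 Z6.000
G0 X0.000 Y0.000
G1 X26.000 Y0.000
G1 X26.000 Y7.000
G1 X6.000 Y7.000
G1 X6.000 Y18.000
G1 X0.000 Y18.000
G1 X0.000 Y0.000
; layer 3
G0 Z9.000
G0 X0.000 Y0.000
G1 X26.000 Y0.000
G1 X26.000 Y7.000
G1 X6.000 Y7.000
G1 X6.000 Y18.000
G1 X0.000 Y18.000
G1 X0.000 Y0.000
; layer 4
G0 Z12.000
G0 X0.000 Y0.000
G1 X26.000 Y0.000
G1 X26.000 Y7.000
G1 X6.000 Y7.000
G1 X6.000 Y18.000
G1 X0.000 Y18.000
G1 X0.000 Y0.000
; layer 5
G0 Z15.000
G0 X0.000 Y0.000
G1 X26.000 Y0.000
G1 X26.000 Y7.000
G1 X6.000 Y7.000
G1 X6.000 Y18.000
G1 X0.000 Y18.000
G1 X0.000 Y0.000
; layer 6
G0 Z18.000
G0 X0.000 Y0.000
G1 X26.000 Y0.000
G1 X26.000 Y7.000
G1 X6.000 Y7.000
G1 X6.000 Y18.000
G1 X0.000 Y18.000
G1 X0.000 Y0.000
; layer 7
G0 Z21.000
G0 X0.000 Y0.000
G1 X26.000 Y0.000
G1 X26.000 Y7.000
G1 X6.000 Y7.000
G1 X6.000 Y18.000
G1 X0.000 Y18.000
G1 X0.000 Y0.000
; layer 8
G0 Z24.000
G0 X0.000 Y0.000
G1 X26.000 Y0.000
G1 X26.000 Y7.000
G1 X6.000 Y7.000
G1 X6.000 Y18.000
G1 X0.000 Y18.000
G1 X0.000 Y0.000
M2 ; end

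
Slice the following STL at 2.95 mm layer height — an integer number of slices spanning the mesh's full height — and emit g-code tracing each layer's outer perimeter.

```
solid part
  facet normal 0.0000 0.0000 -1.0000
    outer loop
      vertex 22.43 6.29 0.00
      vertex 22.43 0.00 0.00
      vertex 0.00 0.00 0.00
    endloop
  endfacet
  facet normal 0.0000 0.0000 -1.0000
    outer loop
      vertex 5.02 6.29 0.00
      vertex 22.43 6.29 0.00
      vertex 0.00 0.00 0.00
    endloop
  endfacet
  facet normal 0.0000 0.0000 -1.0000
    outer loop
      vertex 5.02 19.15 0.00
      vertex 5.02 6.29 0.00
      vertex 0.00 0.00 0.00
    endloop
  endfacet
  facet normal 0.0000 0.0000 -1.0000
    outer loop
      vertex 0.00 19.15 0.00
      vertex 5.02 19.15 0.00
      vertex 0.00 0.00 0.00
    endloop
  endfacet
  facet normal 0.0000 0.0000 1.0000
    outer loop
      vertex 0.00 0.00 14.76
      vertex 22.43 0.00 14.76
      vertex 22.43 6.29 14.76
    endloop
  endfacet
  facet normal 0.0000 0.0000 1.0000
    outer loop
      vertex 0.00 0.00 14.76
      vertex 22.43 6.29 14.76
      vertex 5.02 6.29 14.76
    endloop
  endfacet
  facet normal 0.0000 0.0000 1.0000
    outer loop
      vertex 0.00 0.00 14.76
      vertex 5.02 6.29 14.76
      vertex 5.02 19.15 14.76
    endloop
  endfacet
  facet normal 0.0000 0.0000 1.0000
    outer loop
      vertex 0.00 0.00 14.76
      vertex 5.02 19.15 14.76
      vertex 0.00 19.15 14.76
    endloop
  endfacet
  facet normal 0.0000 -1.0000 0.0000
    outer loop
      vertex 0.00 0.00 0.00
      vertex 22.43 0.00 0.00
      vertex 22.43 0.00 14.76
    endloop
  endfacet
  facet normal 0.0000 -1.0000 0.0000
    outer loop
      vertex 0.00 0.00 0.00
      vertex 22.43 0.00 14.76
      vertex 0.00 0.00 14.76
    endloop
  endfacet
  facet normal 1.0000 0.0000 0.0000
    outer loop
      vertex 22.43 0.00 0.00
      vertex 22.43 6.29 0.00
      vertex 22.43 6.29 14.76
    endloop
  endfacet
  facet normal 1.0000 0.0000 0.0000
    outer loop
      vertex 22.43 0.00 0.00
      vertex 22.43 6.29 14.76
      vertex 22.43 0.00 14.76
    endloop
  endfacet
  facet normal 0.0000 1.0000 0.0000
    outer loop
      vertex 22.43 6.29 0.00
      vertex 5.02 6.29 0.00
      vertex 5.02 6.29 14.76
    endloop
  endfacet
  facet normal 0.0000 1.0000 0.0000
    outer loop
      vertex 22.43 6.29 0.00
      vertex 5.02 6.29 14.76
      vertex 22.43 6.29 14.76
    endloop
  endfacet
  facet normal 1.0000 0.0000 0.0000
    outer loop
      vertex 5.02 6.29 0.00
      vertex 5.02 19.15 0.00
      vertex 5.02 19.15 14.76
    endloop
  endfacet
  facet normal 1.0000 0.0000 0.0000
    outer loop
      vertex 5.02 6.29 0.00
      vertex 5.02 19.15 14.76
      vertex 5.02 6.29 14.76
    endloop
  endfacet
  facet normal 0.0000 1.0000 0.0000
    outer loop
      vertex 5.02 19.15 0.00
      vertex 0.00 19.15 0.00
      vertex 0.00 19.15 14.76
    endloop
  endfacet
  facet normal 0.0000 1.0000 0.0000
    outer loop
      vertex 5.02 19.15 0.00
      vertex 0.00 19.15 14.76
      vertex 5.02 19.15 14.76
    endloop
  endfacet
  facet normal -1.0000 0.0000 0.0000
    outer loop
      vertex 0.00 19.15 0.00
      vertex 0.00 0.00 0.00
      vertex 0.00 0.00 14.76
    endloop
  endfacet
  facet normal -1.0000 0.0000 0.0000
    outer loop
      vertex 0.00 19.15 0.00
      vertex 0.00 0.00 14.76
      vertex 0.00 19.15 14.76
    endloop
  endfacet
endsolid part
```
; perimeter-only toolpath
G21 ; units = mm
G90 ; absolute positioning
G28 ; home
; layer 1
G0 Z2.95
G0 X0.00 Y0.00
G1 X22.43 Y0.00
G1 X22.43 Y6.29
G1 X5.02 Y6.29
G1 X5.02 Y19.15
G1 X0.00 Y19.15
G1 X0.00 Y0.00
; layer 2
G0 Z5.90
G0 X0.00 Y0.00
G1 X22.43 Y0.00
G1 X22.43 Y6.29
G1 X5.02 Y6.29
G1 X5.02 Y19.15
G1 X0.00 Y19.15
G1 X0.00 Y0.00
; layer 3
G0 Z8.86
G0 X0.00 Y0.00
G1 X22.43 Y0.00
G1 X22.43 Y6.29
G1 X5.02 Y6.29
G1 X5.02 Y19.15
G1 X0.00 Y19.15
G1 X0.00 Y0.00
; layer 4
G0 Z11.81
G0 X0.00 Y0.00
G1 X22.43 Y0.00
G1 X22.43 Y6.29
G1 X5.02 Y6.29
G1 X5.02 Y19.15
G1 X0.00 Y19.15
G1 X0.00 Y0.00
; layer 5
G0 Z14.76
G0 X0.00 Y0.00
G1 X22.43 Y0.00
G1 X22.43 Y6.29
G1 X5.02 Y6.29
G1 X5.02 Y19.15
G1 X0.00 Y19.15
G1 X0.00 Y0.00
M2 ; end

The solid is an L-shaped prism: outer 22.4 × 19.1 mm, arm thicknesses ≈ 6.29 mm (horizontal) and 5.02 mm (vertical), extruded 14.8 mm in z. Slicing at Δz = 2.95 mm — 5 equal slices spanning the solid's height, so layer i sits at z = i·h/5 — gives 5 non-empty perimeters. Each is a 6-segment closed polygon; G0 lifts to the layer z and rapids to the start vertex, then G1 traces the edges.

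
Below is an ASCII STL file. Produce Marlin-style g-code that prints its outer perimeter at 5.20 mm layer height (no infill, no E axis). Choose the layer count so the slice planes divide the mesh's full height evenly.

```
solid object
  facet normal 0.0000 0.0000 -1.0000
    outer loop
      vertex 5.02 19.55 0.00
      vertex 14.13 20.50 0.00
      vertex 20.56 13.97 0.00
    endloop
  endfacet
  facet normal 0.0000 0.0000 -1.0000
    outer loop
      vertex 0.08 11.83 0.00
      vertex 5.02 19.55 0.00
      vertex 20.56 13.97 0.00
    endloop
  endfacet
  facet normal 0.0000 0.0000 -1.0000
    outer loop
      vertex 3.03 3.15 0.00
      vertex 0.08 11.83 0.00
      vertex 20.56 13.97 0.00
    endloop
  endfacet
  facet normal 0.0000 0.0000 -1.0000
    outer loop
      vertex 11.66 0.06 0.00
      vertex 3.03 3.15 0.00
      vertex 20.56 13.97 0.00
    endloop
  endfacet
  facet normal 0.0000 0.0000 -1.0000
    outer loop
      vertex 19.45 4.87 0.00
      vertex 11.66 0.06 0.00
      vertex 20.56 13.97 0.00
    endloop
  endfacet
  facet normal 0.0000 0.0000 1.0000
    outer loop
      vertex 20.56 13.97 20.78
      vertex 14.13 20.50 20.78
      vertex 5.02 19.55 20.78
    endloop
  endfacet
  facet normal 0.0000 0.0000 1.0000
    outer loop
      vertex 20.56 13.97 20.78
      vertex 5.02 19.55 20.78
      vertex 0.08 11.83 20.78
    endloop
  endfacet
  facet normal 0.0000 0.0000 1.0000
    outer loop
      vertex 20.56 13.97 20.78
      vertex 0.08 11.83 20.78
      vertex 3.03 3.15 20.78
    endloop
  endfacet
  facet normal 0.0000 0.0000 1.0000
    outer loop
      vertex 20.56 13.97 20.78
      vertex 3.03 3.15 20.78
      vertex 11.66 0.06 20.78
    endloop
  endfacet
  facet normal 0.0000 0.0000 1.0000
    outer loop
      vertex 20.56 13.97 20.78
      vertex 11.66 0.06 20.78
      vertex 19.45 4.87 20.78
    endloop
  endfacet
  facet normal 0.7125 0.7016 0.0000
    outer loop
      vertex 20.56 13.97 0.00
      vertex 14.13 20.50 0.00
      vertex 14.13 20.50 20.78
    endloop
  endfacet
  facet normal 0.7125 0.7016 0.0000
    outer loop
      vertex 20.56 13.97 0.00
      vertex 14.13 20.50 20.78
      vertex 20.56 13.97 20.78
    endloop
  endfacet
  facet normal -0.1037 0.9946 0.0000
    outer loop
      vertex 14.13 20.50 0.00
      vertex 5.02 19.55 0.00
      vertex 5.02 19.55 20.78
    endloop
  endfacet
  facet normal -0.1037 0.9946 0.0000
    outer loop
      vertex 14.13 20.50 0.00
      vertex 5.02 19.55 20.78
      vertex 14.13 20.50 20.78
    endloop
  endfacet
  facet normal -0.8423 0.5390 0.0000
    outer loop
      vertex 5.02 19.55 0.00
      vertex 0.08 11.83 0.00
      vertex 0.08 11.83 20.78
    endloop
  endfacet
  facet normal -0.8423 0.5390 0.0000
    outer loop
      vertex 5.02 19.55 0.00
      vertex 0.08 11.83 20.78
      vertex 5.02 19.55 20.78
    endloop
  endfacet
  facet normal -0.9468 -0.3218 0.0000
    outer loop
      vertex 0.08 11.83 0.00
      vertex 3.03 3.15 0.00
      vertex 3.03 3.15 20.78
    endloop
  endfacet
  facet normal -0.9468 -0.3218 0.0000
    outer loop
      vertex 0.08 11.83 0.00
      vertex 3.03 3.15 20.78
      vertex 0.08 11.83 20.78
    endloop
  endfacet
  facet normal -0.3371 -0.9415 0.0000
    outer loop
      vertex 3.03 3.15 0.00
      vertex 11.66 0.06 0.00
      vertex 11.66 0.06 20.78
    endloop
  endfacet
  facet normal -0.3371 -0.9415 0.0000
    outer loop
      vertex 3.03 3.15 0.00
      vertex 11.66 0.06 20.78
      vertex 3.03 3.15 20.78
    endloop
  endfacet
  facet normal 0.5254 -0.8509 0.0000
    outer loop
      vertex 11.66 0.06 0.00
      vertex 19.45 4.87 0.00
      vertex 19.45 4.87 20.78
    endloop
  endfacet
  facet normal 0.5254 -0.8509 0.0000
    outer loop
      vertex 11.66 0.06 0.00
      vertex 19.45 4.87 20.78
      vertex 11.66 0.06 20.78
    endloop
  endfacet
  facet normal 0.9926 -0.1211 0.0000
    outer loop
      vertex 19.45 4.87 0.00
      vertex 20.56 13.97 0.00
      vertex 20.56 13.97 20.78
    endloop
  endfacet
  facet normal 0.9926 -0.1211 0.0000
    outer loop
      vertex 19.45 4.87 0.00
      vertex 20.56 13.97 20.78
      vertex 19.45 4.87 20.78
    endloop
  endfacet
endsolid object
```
; perimeter-only toolpath
G21 ; units = mm
G90 ; absolute positioning
G28 ; home
; layer 1
G0 Z5.20
G0 X20.56 Y13.97
G1 X14.13 Y20.50
G1 X5.02 Y19.55
G1 X0.08 Y11.83
G1 X3.03 Y3.15
G1 X11.66 Y0.06
G1 X19.45 Y4.87
G1 X20.56 Y13.97
; layer 2
G0 Z10.39
G0 X20.56 Y13.97
G1 X14.13 Y20.50
G1 X5.02 Y19.55
G1 X0.08 Y11.83
G1 X3.03 Y3.15
G1 X11.66 Y0.06
G1 X19.45 Y4.87
G1 X20.56 Y13.97
; layer 3
G0 Z15.59
G0 X20.56 Y13.97
G1 X14.13 Y20.50
G1 X5.02 Y19.55
G1 X0.08 Y11.83
G1 X3.03 Y3.15
G1 X11.66 Y0.06
G1 X19.45 Y4.87
G1 X20.56 Y13.97
; layer 4
G0 Z20.78
G0 X20.56 Y13.97
G1 X14.13 Y20.50
G1 X5.02 Y19.55
G1 X0.08 Y11.83
G1 X3.03 Y3.15
G1 X11.66 Y0.06
G1 X19.45 Y4.87
G1 X20.56 Y13.97
M2 ; end

The solid is a regular 7-sided prism (a cylinder approximated with 7 flat sides), circumscribed radius ≈ 10.6 mm, height ≈ 20.8 mm. Slicing at Δz = 5.20 mm — 4 equal slices spanning the solid's height, so layer i sits at z = i·h/4 — gives 4 non-empty perimeters. Each is a 7-segment closed polygon; G0 lifts to the layer z and rapids to the start vertex, then G1 traces the edges.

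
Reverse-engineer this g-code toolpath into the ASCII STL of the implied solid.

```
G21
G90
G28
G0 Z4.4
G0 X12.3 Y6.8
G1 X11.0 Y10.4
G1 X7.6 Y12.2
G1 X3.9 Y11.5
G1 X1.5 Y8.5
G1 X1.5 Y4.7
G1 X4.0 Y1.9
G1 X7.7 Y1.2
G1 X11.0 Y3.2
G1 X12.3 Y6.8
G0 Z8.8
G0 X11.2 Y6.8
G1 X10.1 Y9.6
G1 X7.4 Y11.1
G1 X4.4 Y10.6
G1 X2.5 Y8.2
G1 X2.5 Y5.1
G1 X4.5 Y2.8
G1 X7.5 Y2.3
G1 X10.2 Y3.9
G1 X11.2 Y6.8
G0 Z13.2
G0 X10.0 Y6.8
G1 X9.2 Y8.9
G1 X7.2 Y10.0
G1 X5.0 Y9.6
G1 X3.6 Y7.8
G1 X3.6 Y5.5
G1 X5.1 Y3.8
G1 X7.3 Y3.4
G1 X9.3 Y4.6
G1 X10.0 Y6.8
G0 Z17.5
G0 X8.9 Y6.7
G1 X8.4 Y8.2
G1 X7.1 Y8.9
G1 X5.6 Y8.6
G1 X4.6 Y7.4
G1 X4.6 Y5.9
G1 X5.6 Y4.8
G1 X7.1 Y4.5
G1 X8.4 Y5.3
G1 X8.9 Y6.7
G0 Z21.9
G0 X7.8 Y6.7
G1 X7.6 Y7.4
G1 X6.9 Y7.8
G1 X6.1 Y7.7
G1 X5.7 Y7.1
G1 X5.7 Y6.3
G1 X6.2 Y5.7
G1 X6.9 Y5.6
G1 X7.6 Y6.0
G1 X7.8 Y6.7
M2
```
solid part
  facet normal 0.0000 0.0000 -1.0000
    outer loop
      vertex 7.8 13.3 0.0
      vertex 11.8 11.1 0.0
      vertex 13.4 6.8 0.0
    endloop
  endfacet
  facet normal 0.0000 0.0000 -1.0000
    outer loop
      vertex 3.3 12.5 0.0
      vertex 7.8 13.3 0.0
      vertex 13.4 6.8 0.0
    endloop
  endfacet
  facet normal 0.0000 0.0000 -1.0000
    outer loop
      vertex 0.4 8.9 0.0
      vertex 3.3 12.5 0.0
      vertex 13.4 6.8 0.0
    endloop
  endfacet
  facet normal 0.0000 0.0000 -1.0000
    outer loop
      vertex 0.4 4.3 0.0
      vertex 0.4 8.9 0.0
      vertex 13.4 6.8 0.0
    endloop
  endfacet
  facet normal 0.0000 0.0000 -1.0000
    outer loop
      vertex 3.4 0.9 0.0
      vertex 0.4 4.3 0.0
      vertex 13.4 6.8 0.0
    endloop
  endfacet
  facet normal 0.0000 0.0000 -1.0000
    outer loop
      vertex 7.9 0.1 0.0
      vertex 3.4 0.9 0.0
      vertex 13.4 6.8 0.0
    endloop
  endfacet
  facet normal 0.0000 0.0000 -1.0000
    outer loop
      vertex 11.9 2.5 0.0
      vertex 7.9 0.1 0.0
      vertex 13.4 6.8 0.0
    endloop
  endfacet
  facet normal 0.9113 0.3391 0.2335
    outer loop
      vertex 13.4 6.8 0.0
      vertex 11.8 11.1 0.0
      vertex 6.7 6.7 26.3
    endloop
  endfacet
  facet normal 0.4686 0.8520 0.2334
    outer loop
      vertex 11.8 11.1 0.0
      vertex 7.8 13.3 0.0
      vertex 6.7 6.7 26.3
    endloop
  endfacet
  facet normal -0.1702 0.9574 0.2331
    outer loop
      vertex 7.8 13.3 0.0
      vertex 3.3 12.5 0.0
      vertex 6.7 6.7 26.3
    endloop
  endfacet
  facet normal -0.7574 0.6101 0.2325
    outer loop
      vertex 3.3 12.5 0.0
      vertex 0.4 8.9 0.0
      vertex 6.7 6.7 26.3
    endloop
  endfacet
  facet normal -0.9725 0.0000 0.2330
    outer loop
      vertex 0.4 8.9 0.0
      vertex 0.4 4.3 0.0
      vertex 6.7 6.7 26.3
    endloop
  endfacet
  facet normal -0.7291 -0.6434 0.2334
    outer loop
      vertex 0.4 4.3 0.0
      vertex 3.4 0.9 0.0
      vertex 6.7 6.7 26.3
    endloop
  endfacet
  facet normal -0.1702 -0.9576 0.2325
    outer loop
      vertex 3.4 0.9 0.0
      vertex 7.9 0.1 0.0
      vertex 6.7 6.7 26.3
    endloop
  endfacet
  facet normal 0.5004 -0.8341 0.2321
    outer loop
      vertex 7.9 0.1 0.0
      vertex 11.9 2.5 0.0
      vertex 6.7 6.7 26.3
    endloop
  endfacet
  facet normal 0.9183 -0.3203 0.2327
    outer loop
      vertex 11.9 2.5 0.0
      vertex 13.4 6.8 0.0
      vertex 6.7 6.7 26.3
    endloop
  endfacet
endsolid part

The G0 Z moves step by Δz≈4.4 mm. The G1 loops shrink linearly with z, so the solid tapers from its base footprint up to z≈26.3. Closing with a flat bottom cap and the tapered top and triangulating gives 16 facets — a regular 9-sided pyramid, base circumscribed radius ≈ 6.7 mm, apex at z ≈ 26.3 mm.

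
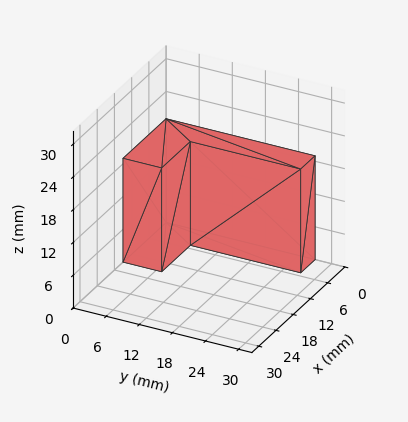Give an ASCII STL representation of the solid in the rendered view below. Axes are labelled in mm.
Reading the render: the shape is an L-shaped prism: outer 15 × 27 mm, arm thicknesses ≈ 7 mm (horizontal) and 5 mm (vertical), extruded 19 mm in z (dimensions read to the nearest mm from the axis ticks). For the STL, each face is triangulated and given an outward normal.

solid part
  facet normal 0.0000 0.0000 -1.0000
    outer loop
      vertex 15.00 7.00 0.00
      vertex 15.00 0.00 0.00
      vertex 0.00 0.00 0.00
    endloop
  endfacet
  facet normal 0.0000 0.0000 -1.0000
    outer loop
      vertex 5.00 7.00 0.00
      vertex 15.00 7.00 0.00
      vertex 0.00 0.00 0.00
    endloop
  endfacet
  facet normal 0.0000 0.0000 -1.0000
    outer loop
      vertex 5.00 27.00 0.00
      vertex 5.00 7.00 0.00
      vertex 0.00 0.00 0.00
    endloop
  endfacet
  facet normal 0.0000 0.0000 -1.0000
    outer loop
      vertex 0.00 27.00 0.00
      vertex 5.00 27.00 0.00
      vertex 0.00 0.00 0.00
    endloop
  endfacet
  facet normal 0.0000 0.0000 1.0000
    outer loop
      vertex 0.00 0.00 19.00
      vertex 15.00 0.00 19.00
      vertex 15.00 7.00 19.00
    endloop
  endfacet
  facet normal 0.0000 0.0000 1.0000
    outer loop
      vertex 0.00 0.00 19.00
      vertex 15.00 7.00 19.00
      vertex 5.00 7.00 19.00
    endloop
  endfacet
  facet normal 0.0000 0.0000 1.0000
    outer loop
      vertex 0.00 0.00 19.00
      vertex 5.00 7.00 19.00
      vertex 5.00 27.00 19.00
    endloop
  endfacet
  facet normal 0.0000 0.0000 1.0000
    outer loop
      vertex 0.00 0.00 19.00
      vertex 5.00 27.00 19.00
      vertex 0.00 27.00 19.00
    endloop
  endfacet
  facet normal 0.0000 -1.0000 0.0000
    outer loop
      vertex 0.00 0.00 0.00
      vertex 15.00 0.00 0.00
      vertex 15.00 0.00 19.00
    endloop
  endfacet
  facet normal 0.0000 -1.0000 0.0000
    outer loop
      vertex 0.00 0.00 0.00
      vertex 15.00 0.00 19.00
      vertex 0.00 0.00 19.00
    endloop
  endfacet
  facet normal 1.0000 0.0000 0.0000
    outer loop
      vertex 15.00 0.00 0.00
      vertex 15.00 7.00 0.00
      vertex 15.00 7.00 19.00
    endloop
  endfacet
  facet normal 1.0000 0.0000 0.0000
    outer loop
      vertex 15.00 0.00 0.00
      vertex 15.00 7.00 19.00
      vertex 15.00 0.00 19.00
    endloop
  endfacet
  facet normal 0.0000 1.0000 0.0000
    outer loop
      vertex 15.00 7.00 0.00
      vertex 5.00 7.00 0.00
      vertex 5.00 7.00 19.00
    endloop
  endfacet
  facet normal 0.0000 1.0000 0.0000
    outer loop
      vertex 15.00 7.00 0.00
      vertex 5.00 7.00 19.00
      vertex 15.00 7.00 19.00
    endloop
  endfacet
  facet normal 1.0000 0.0000 0.0000
    outer loop
      vertex 5.00 7.00 0.00
      vertex 5.00 27.00 0.00
      vertex 5.00 27.00 19.00
    endloop
  endfacet
  facet normal 1.0000 0.0000 0.0000
    outer loop
      vertex 5.00 7.00 0.00
      vertex 5.00 27.00 19.00
      vertex 5.00 7.00 19.00
    endloop
  endfacet
  facet normal 0.0000 1.0000 0.0000
    outer loop
      vertex 5.00 27.00 0.00
      vertex 0.00 27.00 0.00
      vertex 0.00 27.00 19.00
    endloop
  endfacet
  facet normal 0.0000 1.0000 0.0000
    outer loop
      vertex 5.00 27.00 0.00
      vertex 0.00 27.00 19.00
      vertex 5.00 27.00 19.00
    endloop
  endfacet
  facet normal -1.0000 0.0000 0.0000
    outer loop
      vertex 0.00 27.00 0.00
      vertex 0.00 0.00 0.00
      vertex 0.00 0.00 19.00
    endloop
  endfacet
  facet normal -1.0000 0.0000 0.0000
    outer loop
      vertex 0.00 27.00 0.00
      vertex 0.00 0.00 19.00
      vertex 0.00 27.00 19.00
    endloop
  endfacet
endsolid part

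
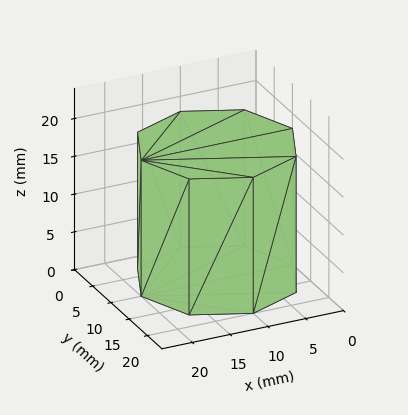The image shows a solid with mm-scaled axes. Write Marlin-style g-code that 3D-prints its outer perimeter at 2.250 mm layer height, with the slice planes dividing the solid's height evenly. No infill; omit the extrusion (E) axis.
Reading the render: the shape is a regular 8-sided prism (a cylinder approximated with 8 flat sides), circumscribed radius ≈ 10 mm, height ≈ 18 mm (dimensions read to the nearest mm from the axis ticks). For the g-code, the solid's height is divided into equal slices at the stated Δz and each level perimeter traced with G1 moves after a G0 lift.

; perimeter-only toolpath
G21 ; units = mm
G90 ; absolute positioning
G28 ; home
; layer 1
G0 Z2.250
G0 X20.000 Y10.000
G1 X17.071 Y17.071
G1 X10.000 Y20.000
G1 X2.929 Y17.071
G1 X0.000 Y10.000
G1 X2.929 Y2.929
G1 X10.000 Y0.000
G1 X17.071 Y2.929
G1 X20.000 Y10.000
; layer 2
G0 Z4.500
G0 X20.000 Y10.000
G1 X17.071 Y17.071
G1 X10.000 Y20.000
G1 X2.929 Y17.071
G1 X0.000 Y10.000
G1 X2.929 Y2.929
G1 X10.000 Y0.000
G1 X17.071 Y2.929
G1 X20.000 Y10.000
; layer 3
G0 Z6.750
G0 X20.000 Y10.000
G1 X17.071 Y17.071
G1 X10.000 Y20.000
G1 X2.929 Y17.071
G1 X0.000 Y10.000
G1 X2.929 Y2.929
G1 X10.000 Y0.000
G1 X17.071 Y2.929
G1 X20.000 Y10.000
; layer 4
G0 Z9.000
G0 X20.000 Y10.000
G1 X17.071 Y17.071
G1 X10.000 Y20.000
G1 X2.929 Y17.071
G1 X0.000 Y10.000
G1 X2.929 Y2.929
G1 X10.000 Y0.000
G1 X17.071 Y2.929
G1 X20.000 Y10.000
; layer 5
G0 Z11.250
G0 X20.000 Y10.000
G1 X17.071 Y17.071
G1 X10.000 Y20.000
G1 X2.929 Y17.071
G1 X0.000 Y10.000
G1 X2.929 Y2.929
G1 X10.000 Y0.000
G1 X17.071 Y2.929
G1 X20.000 Y10.000
; layer 6
G0 Z13.500
G0 X20.000 Y10.000
G1 X17.071 Y17.071
G1 X10.000 Y20.000
G1 X2.929 Y17.071
G1 X0.000 Y10.000
G1 X2.929 Y2.929
G1 X10.000 Y0.000
G1 X17.071 Y2.929
G1 X20.000 Y10.000
; layer 7
G0 Z15.750
G0 X20.000 Y10.000
G1 X17.071 Y17.071
G1 X10.000 Y20.000
G1 X2.929 Y17.071
G1 X0.000 Y10.000
G1 X2.929 Y2.929
G1 X10.000 Y0.000
G1 X17.071 Y2.929
G1 X20.000 Y10.000
; layer 8
G0 Z18.000
G0 X20.000 Y10.000
G1 X17.071 Y17.071
G1 X10.000 Y20.000
G1 X2.929 Y17.071
G1 X0.000 Y10.000
G1 X2.929 Y2.929
G1 X10.000 Y0.000
G1 X17.071 Y2.929
G1 X20.000 Y10.000
M2 ; end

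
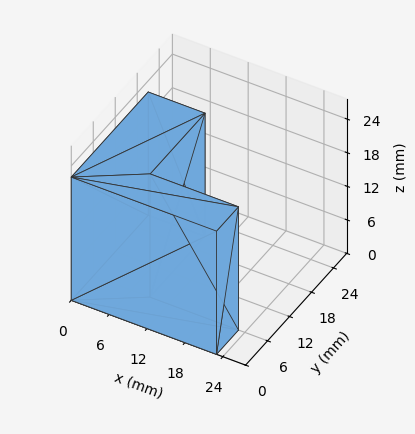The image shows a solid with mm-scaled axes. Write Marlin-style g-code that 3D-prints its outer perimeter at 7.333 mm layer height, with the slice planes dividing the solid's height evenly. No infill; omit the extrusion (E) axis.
Reading the render: the shape is an L-shaped prism: outer 23 × 21 mm, arm thicknesses ≈ 6 mm (horizontal) and 9 mm (vertical), extruded 22 mm in z (dimensions read to the nearest mm from the axis ticks). For the g-code, the solid's height is divided into equal slices at the stated Δz and each level perimeter traced with G1 moves after a G0 lift.

; perimeter-only toolpath
G21 ; units = mm
G90 ; absolute positioning
G28 ; home
; layer 1
G0 Z7.333
G0 X0.000 Y0.000
G1 X23.000 Y0.000
G1 X23.000 Y6.000
G1 X9.000 Y6.000
G1 X9.000 Y21.000
G1 X0.000 Y21.000
G1 X0.000 Y0.000
; layer 2
G0 Z14.667
G0 X0.000 Y0.000
G1 X23.000 Y0.000
G1 X23.000 Y6.000
G1 X9.000 Y6.000
G1 X9.000 Y21.000
G1 X0.000 Y21.000
G1 X0.000 Y0.000
; layer 3
G0 Z22.000
G0 X0.000 Y0.000
G1 X23.000 Y0.000
G1 X23.000 Y6.000
G1 X9.000 Y6.000
G1 X9.000 Y21.000
G1 X0.000 Y21.000
G1 X0.000 Y0.000
M2 ; end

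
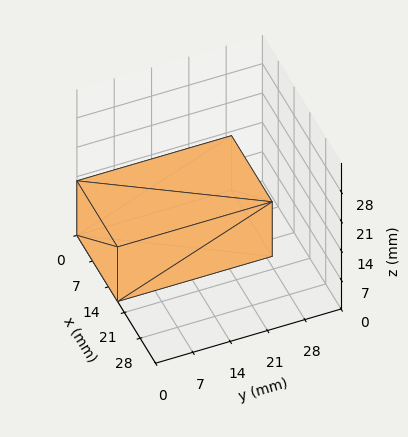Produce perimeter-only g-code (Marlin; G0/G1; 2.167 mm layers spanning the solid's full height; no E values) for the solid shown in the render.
Reading the render: the shape is a rectangular box, roughly 18 × 29 mm footprint and 13 mm tall (dimensions read to the nearest mm from the axis ticks). For the g-code, the solid's height is divided into equal slices at the stated Δz and each level perimeter traced with G1 moves after a G0 lift.

; perimeter-only toolpath
G21 ; units = mm
G90 ; absolute positioning
G28 ; home
; layer 1
G0 Z2.167
G0 X0.000 Y0.000
G1 X18.000 Y0.000
G1 X18.000 Y29.000
G1 X0.000 Y29.000
G1 X0.000 Y0.000
; layer 2
G0 Z4.333
G0 X0.000 Y0.000
G1 X18.000 Y0.000
G1 X18.000 Y29.000
G1 X0.000 Y29.000
G1 X0.000 Y0.000
; layer 3
G0 Z6.500
G0 X0.000 Y0.000
G1 X18.000 Y0.000
G1 X18.000 Y29.000
G1 X0.000 Y29.000
G1 X0.000 Y0.000
; layer 4
G0 Z8.667
G0 X0.000 Y0.000
G1 X18.000 Y0.000
G1 X18.000 Y29.000
G1 X0.000 Y29.000
G1 X0.000 Y0.000
; layer 5
G0 Z10.833
G0 X0.000 Y0.000
G1 X18.000 Y0.000
G1 X18.000 Y29.000
G1 X0.000 Y29.000
G1 X0.000 Y0.000
; layer 6
G0 Z13.000
G0 X0.000 Y0.000
G1 X18.000 Y0.000
G1 X18.000 Y29.000
G1 X0.000 Y29.000
G1 X0.000 Y0.000
M2 ; end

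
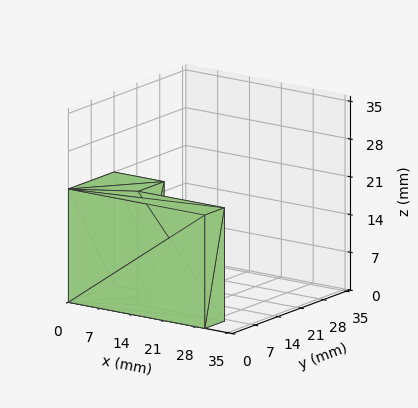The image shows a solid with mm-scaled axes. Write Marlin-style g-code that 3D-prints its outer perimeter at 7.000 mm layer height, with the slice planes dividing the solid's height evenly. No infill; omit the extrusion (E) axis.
Reading the render: the shape is an L-shaped prism: outer 30 × 14 mm, arm thicknesses ≈ 6 mm (horizontal) and 11 mm (vertical), extruded 21 mm in z (dimensions read to the nearest mm from the axis ticks). For the g-code, the solid's height is divided into equal slices at the stated Δz and each level perimeter traced with G1 moves after a G0 lift.

; perimeter-only toolpath
G21 ; units = mm
G90 ; absolute positioning
G28 ; home
; layer 1
G0 Z7.000
G0 X0.000 Y0.000
G1 X30.000 Y0.000
G1 X30.000 Y6.000
G1 X11.000 Y6.000
G1 X11.000 Y14.000
G1 X0.000 Y14.000
G1 X0.000 Y0.000
; layer 2
G0 Z14.000
G0 X0.000 Y0.000
G1 X30.000 Y0.000
G1 X30.000 Y6.000
G1 X11.000 Y6.000
G1 X11.000 Y14.000
G1 X0.000 Y14.000
G1 X0.000 Y0.000
; layer 3
G0 Z21.000
G0 X0.000 Y0.000
G1 X30.000 Y0.000
G1 X30.000 Y6.000
G1 X11.000 Y6.000
G1 X11.000 Y14.000
G1 X0.000 Y14.000
G1 X0.000 Y0.000
M2 ; end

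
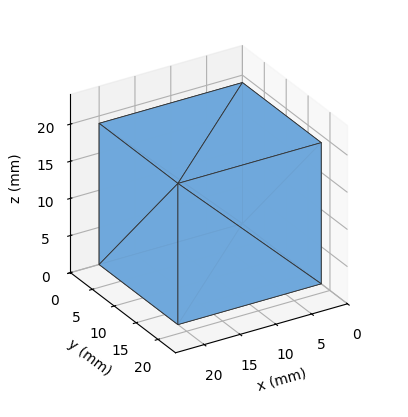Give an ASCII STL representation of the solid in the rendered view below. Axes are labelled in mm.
Reading the render: the shape is a rectangular box, roughly 20 × 18 mm footprint and 19 mm tall (dimensions read to the nearest mm from the axis ticks). For the STL, each face is triangulated and given an outward normal.

solid part
  facet normal 0.0000 0.0000 -1.0000
    outer loop
      vertex 20.0 18.0 0.0
      vertex 20.0 0.0 0.0
      vertex 0.0 0.0 0.0
    endloop
  endfacet
  facet normal 0.0000 0.0000 -1.0000
    outer loop
      vertex 0.0 18.0 0.0
      vertex 20.0 18.0 0.0
      vertex 0.0 0.0 0.0
    endloop
  endfacet
  facet normal 0.0000 0.0000 1.0000
    outer loop
      vertex 0.0 0.0 19.0
      vertex 20.0 0.0 19.0
      vertex 20.0 18.0 19.0
    endloop
  endfacet
  facet normal 0.0000 0.0000 1.0000
    outer loop
      vertex 0.0 0.0 19.0
      vertex 20.0 18.0 19.0
      vertex 0.0 18.0 19.0
    endloop
  endfacet
  facet normal 0.0000 -1.0000 0.0000
    outer loop
      vertex 0.0 0.0 0.0
      vertex 20.0 0.0 0.0
      vertex 20.0 0.0 19.0
    endloop
  endfacet
  facet normal 0.0000 -1.0000 0.0000
    outer loop
      vertex 0.0 0.0 0.0
      vertex 20.0 0.0 19.0
      vertex 0.0 0.0 19.0
    endloop
  endfacet
  facet normal 0.0000 1.0000 0.0000
    outer loop
      vertex 20.0 18.0 19.0
      vertex 20.0 18.0 0.0
      vertex 0.0 18.0 0.0
    endloop
  endfacet
  facet normal 0.0000 1.0000 0.0000
    outer loop
      vertex 0.0 18.0 19.0
      vertex 20.0 18.0 19.0
      vertex 0.0 18.0 0.0
    endloop
  endfacet
  facet normal -1.0000 0.0000 0.0000
    outer loop
      vertex 0.0 18.0 19.0
      vertex 0.0 18.0 0.0
      vertex 0.0 0.0 0.0
    endloop
  endfacet
  facet normal -1.0000 0.0000 0.0000
    outer loop
      vertex 0.0 0.0 19.0
      vertex 0.0 18.0 19.0
      vertex 0.0 0.0 0.0
    endloop
  endfacet
  facet normal 1.0000 0.0000 0.0000
    outer loop
      vertex 20.0 0.0 0.0
      vertex 20.0 18.0 0.0
      vertex 20.0 18.0 19.0
    endloop
  endfacet
  facet normal 1.0000 0.0000 0.0000
    outer loop
      vertex 20.0 0.0 0.0
      vertex 20.0 18.0 19.0
      vertex 20.0 0.0 19.0
    endloop
  endfacet
endsolid part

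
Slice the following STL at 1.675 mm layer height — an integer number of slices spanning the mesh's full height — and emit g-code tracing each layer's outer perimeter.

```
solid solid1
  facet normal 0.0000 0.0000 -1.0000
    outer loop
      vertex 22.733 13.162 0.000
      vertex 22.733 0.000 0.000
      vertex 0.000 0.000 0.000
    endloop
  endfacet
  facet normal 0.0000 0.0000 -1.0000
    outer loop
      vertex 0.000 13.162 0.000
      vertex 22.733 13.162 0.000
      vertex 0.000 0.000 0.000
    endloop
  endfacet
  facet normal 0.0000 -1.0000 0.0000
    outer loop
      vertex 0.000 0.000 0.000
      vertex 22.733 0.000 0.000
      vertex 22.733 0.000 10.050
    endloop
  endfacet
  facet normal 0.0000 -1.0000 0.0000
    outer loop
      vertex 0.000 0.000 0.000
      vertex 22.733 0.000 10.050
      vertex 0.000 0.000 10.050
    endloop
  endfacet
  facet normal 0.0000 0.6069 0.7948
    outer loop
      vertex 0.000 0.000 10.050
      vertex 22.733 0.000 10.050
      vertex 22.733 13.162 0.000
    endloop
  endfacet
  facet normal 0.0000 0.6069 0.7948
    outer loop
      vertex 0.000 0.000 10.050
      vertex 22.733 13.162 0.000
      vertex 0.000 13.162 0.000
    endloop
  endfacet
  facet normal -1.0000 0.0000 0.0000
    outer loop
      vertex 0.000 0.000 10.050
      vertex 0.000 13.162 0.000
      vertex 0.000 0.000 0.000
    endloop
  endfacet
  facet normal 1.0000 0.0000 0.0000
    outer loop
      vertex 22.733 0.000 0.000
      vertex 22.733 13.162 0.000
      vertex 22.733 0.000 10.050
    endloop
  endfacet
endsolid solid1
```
; perimeter-only toolpath
G21 ; units = mm
G90 ; absolute positioning
G28 ; home
; layer 1
G0 Z1.675
G0 X0.000 Y0.000
G1 X22.733 Y0.000
G1 X22.733 Y10.968
G1 X0.000 Y10.968
G1 X0.000 Y0.000
; layer 2
G0 Z3.350
G0 X0.000 Y0.000
G1 X22.733 Y0.000
G1 X22.733 Y8.775
G1 X0.000 Y8.775
G1 X0.000 Y0.000
; layer 3
G0 Z5.025
G0 X0.000 Y0.000
G1 X22.733 Y0.000
G1 X22.733 Y6.581
G1 X0.000 Y6.581
G1 X0.000 Y0.000
; layer 4
G0 Z6.700
G0 X0.000 Y0.000
G1 X22.733 Y0.000
G1 X22.733 Y4.387
G1 X0.000 Y4.387
G1 X0.000 Y0.000
; layer 5
G0 Z8.375
G0 X0.000 Y0.000
G1 X22.733 Y0.000
G1 X22.733 Y2.194
G1 X0.000 Y2.194
G1 X0.000 Y0.000
M2 ; end

The solid is a wedge (ramp): 22.7 × 13.2 mm base, rising to 10.1 mm along the y=0 edge and sloping linearly to z=0 at y=13.2. Slicing at Δz = 1.675 mm — 6 equal slices spanning the solid's height, so layer i sits at z = i·h/6 — gives 5 non-empty perimeters. Each is a 4-segment closed polygon; G0 lifts to the layer z and rapids to the start vertex, then G1 traces the edges. The cross-section shrinks linearly with z (the slice at the apex is degenerate and omitted).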